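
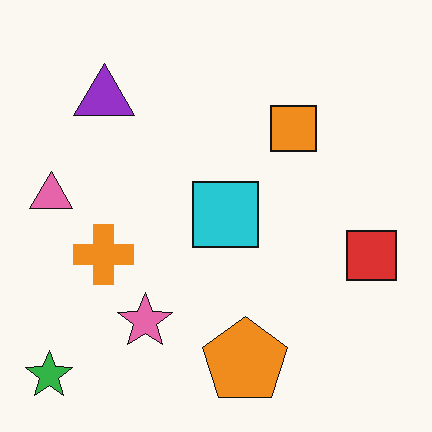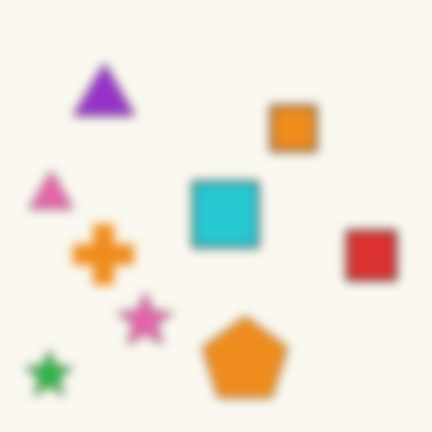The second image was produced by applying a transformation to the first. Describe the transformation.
Heavily blurred.

Shape edges and outlines are uniformly softened across the whole image.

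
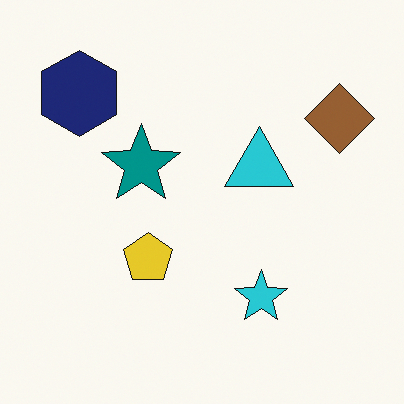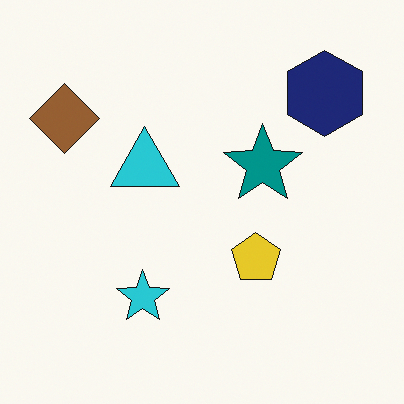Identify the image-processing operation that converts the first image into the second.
It was flipped horizontally (left ↔ right).

The brown diamond is in the top-right of the first image and the top-left of the second — shapes on opposite sides of the vertical midline have swapped in a mirror flip.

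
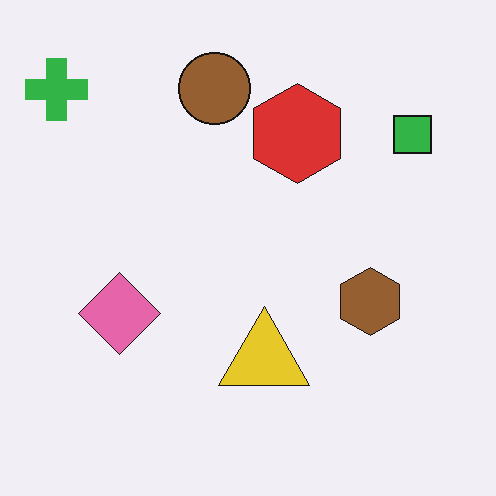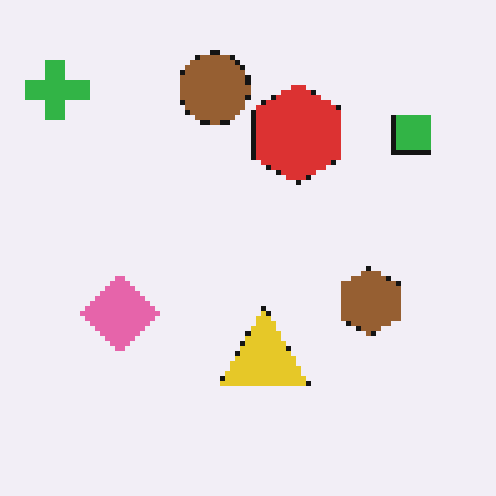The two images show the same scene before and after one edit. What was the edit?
Mildly pixelated.

Shapes are reduced to large square blocks; fine edges and outlines are lost — a downscale-then-upscale (mosaic) effect.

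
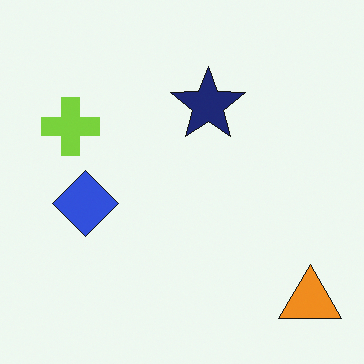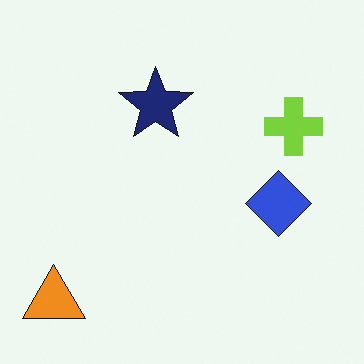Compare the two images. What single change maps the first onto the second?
It was flipped horizontally (left ↔ right).

The orange triangle is in the bottom-right of the first image and the bottom-left of the second — shapes on opposite sides of the vertical midline have swapped in a mirror flip.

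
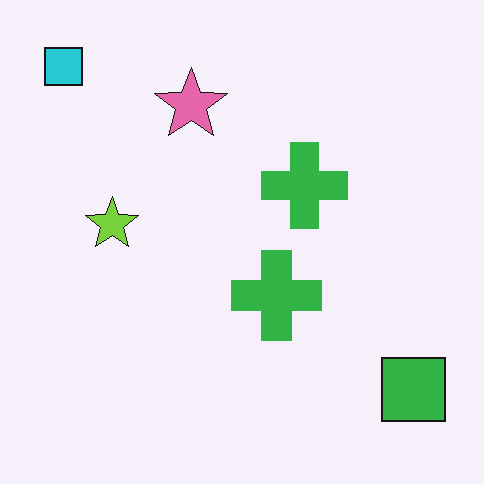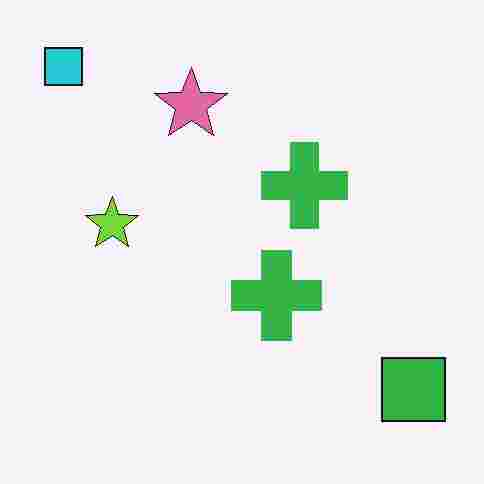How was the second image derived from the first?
This is the original image degraded with heavy JPEG compression.

Blocky 8×8 compression artifacts appear around shape edges and the flat background shows ringing — characteristic JPEG degradation.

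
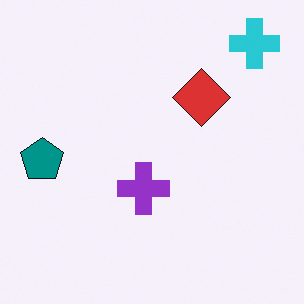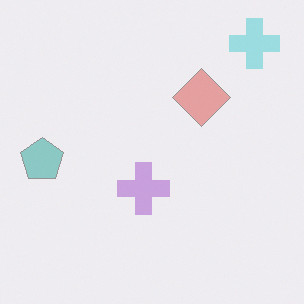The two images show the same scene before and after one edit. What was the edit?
The second image is the first given much lower contrast.

Tones are pushed toward mid-grey across the whole image — a global contrast change.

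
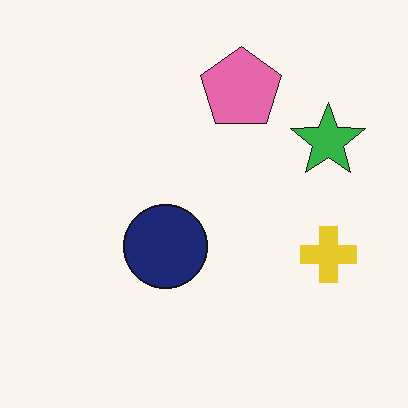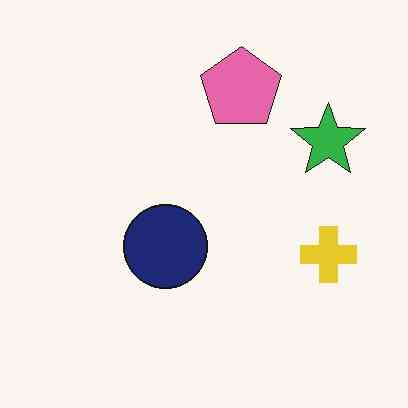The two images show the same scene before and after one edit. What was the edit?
The transformation is: given moderate JPEG compression.

Blocky 8×8 compression artifacts appear around shape edges and the flat background shows ringing — characteristic JPEG degradation.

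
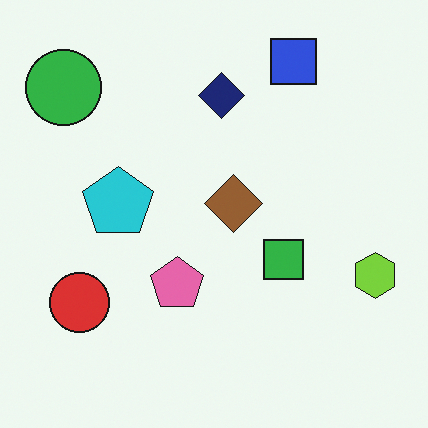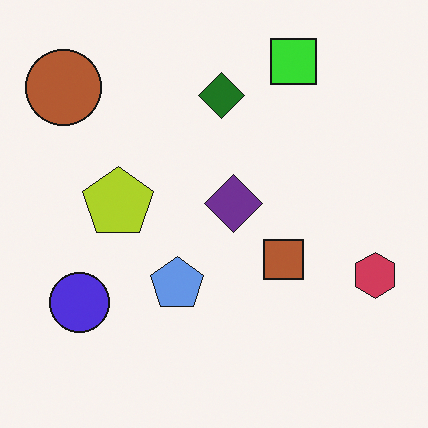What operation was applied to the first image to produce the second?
The transformation is: hue-shifted by a large amount.

Every shape's color has rotated by the same amount around the hue wheel — a uniform hue shift.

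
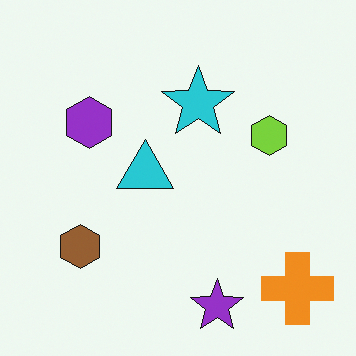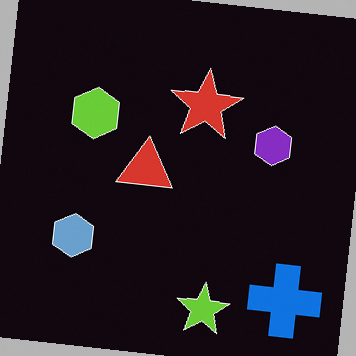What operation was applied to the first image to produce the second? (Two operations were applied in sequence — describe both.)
Color-inverted (negative), then rotated clockwise by a slight angle.

The light background has become dark and every shape's color is its complement — a photographic negative. Every shape is tilted by the same angle and the image corners show triangular fill wedges — a whole-image rotation by a non-right angle.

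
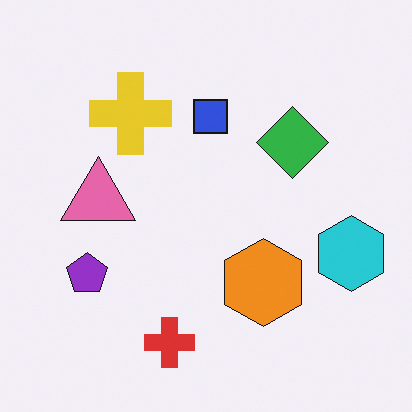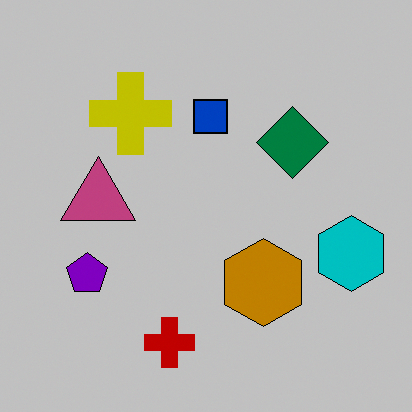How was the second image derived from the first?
The transformation is: heavily posterized to just a handful of flat colors.

Each flat color has snapped to a coarser quantized level — most visibly, the near-white background has dropped to a flat grey.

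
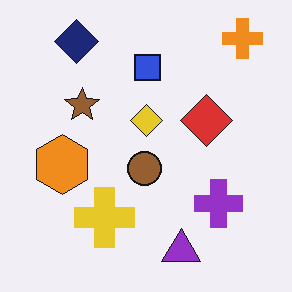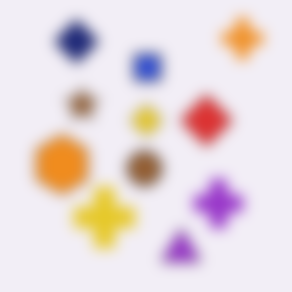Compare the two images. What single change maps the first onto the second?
Strongly gaussian-blurred.

Shape edges and outlines are uniformly softened across the whole image.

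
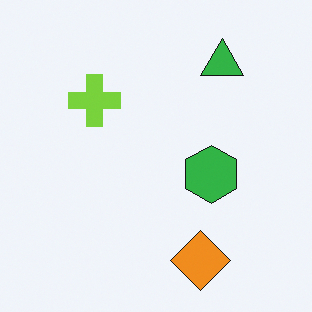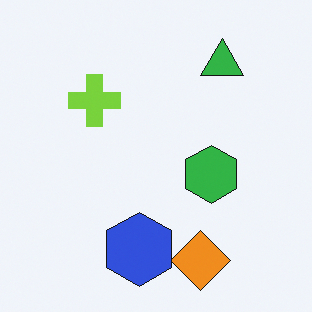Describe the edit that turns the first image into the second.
The image was overlaid with an additional blue hexagon.

A blue hexagon appears in the second image that is absent from the first.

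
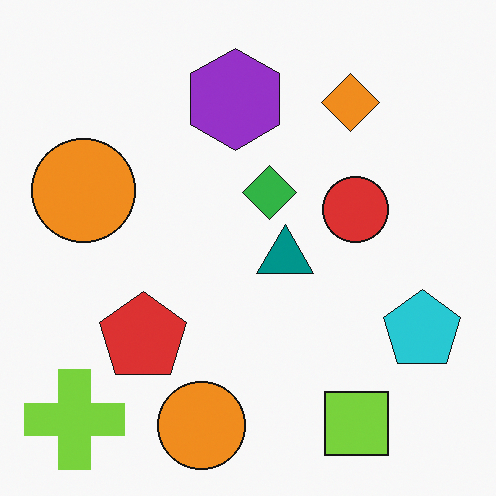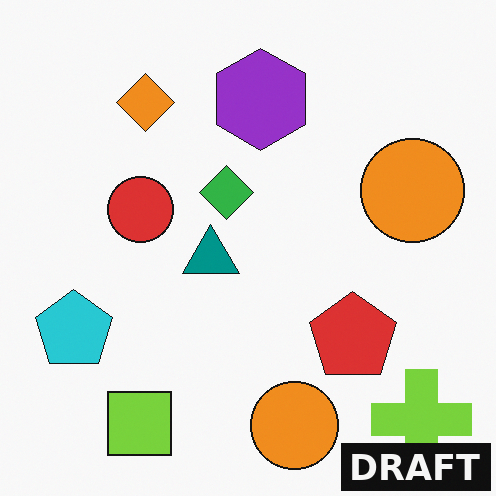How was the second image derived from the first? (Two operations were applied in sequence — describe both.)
This is the original image flipped horizontally (left ↔ right), then watermarked with the text "DRAFT" in the lower-right corner.

The cyan pentagon is in the right of the first image and the left of the second — shapes on opposite sides of the vertical midline have swapped in a mirror flip. A dark label reading "DRAFT" appears in the lower-right corner.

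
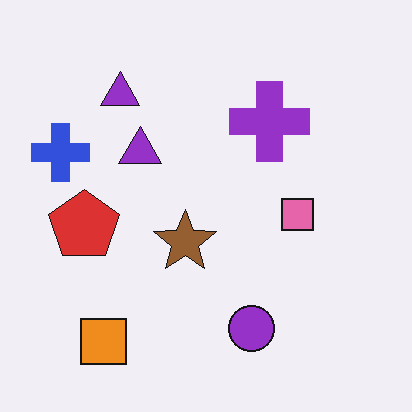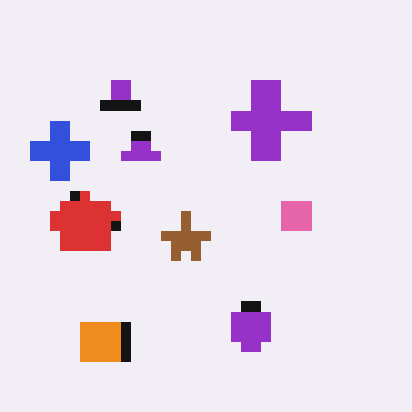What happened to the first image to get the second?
It was coarsely pixelated.

Shapes are reduced to large square blocks; fine edges and outlines are lost — a downscale-then-upscale (mosaic) effect.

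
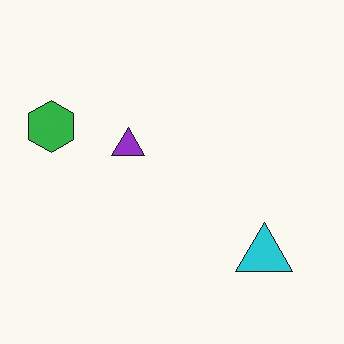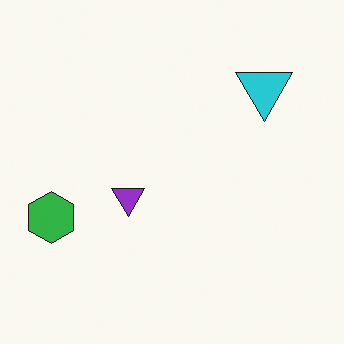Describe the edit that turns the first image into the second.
The transformation is: flipped vertically (top ↔ bottom).

The cyan triangle is in the bottom-right of the first image and the top-right of the second — shapes on opposite sides of the horizontal midline have swapped in a mirror flip.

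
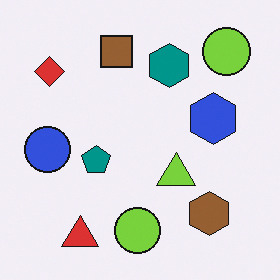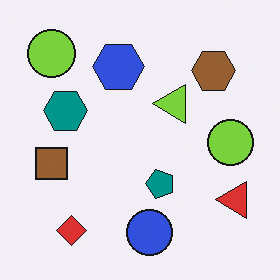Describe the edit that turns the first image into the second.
The image was rotated 90° counter-clockwise.

The red diamond sits in the top-left of the first image and the bottom-left of the second — consistent with a whole-image 90° counter-clockwise rotation.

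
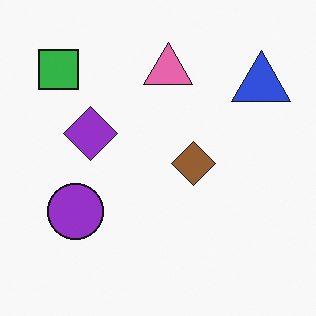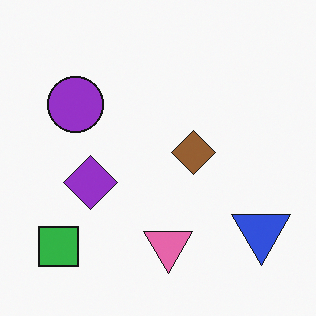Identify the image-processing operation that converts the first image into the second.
The image was flipped vertically (top ↔ bottom).

The green square is in the top-left of the first image and the bottom-left of the second — shapes on opposite sides of the horizontal midline have swapped in a mirror flip.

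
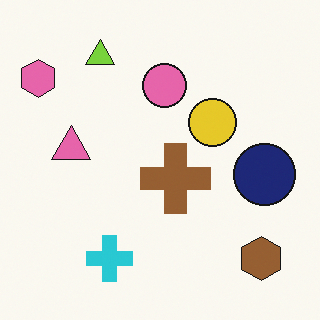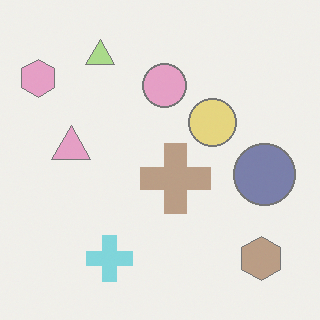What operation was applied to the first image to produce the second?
Given much lower contrast.

Tones are pushed toward mid-grey across the whole image — a global contrast change.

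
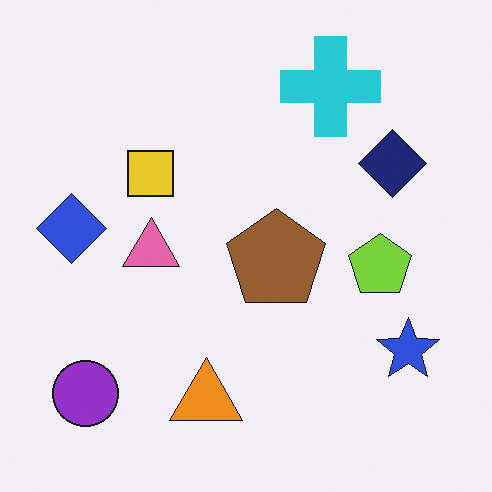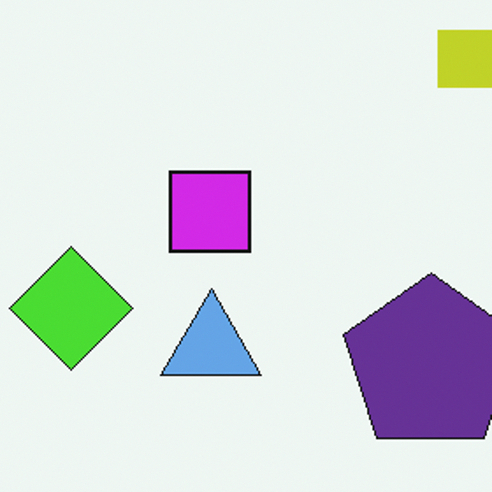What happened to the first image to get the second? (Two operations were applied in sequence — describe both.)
This is the original image cropped tightly and scaled back up, then hue-shifted through roughly half the color wheel.

The visible shapes are larger and the field of view is narrower; shapes near the original edges may be partly or wholly outside the frame — a crop-and-rescale. Every shape's color has rotated by the same amount around the hue wheel — a uniform hue shift.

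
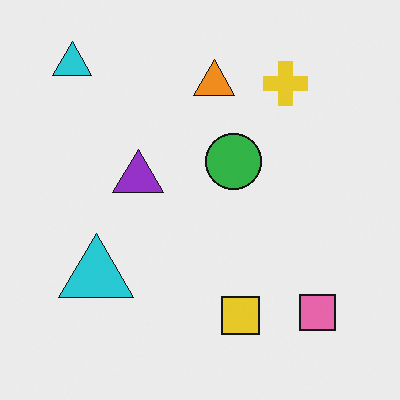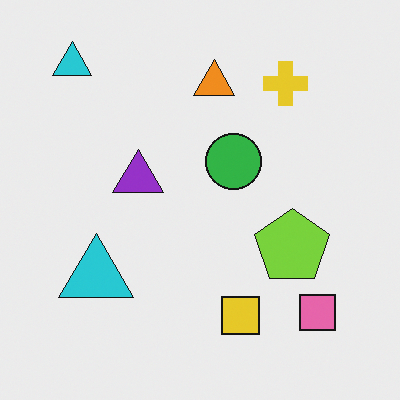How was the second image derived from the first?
The image was overlaid with an additional lime pentagon.

A lime pentagon appears in the second image that is absent from the first.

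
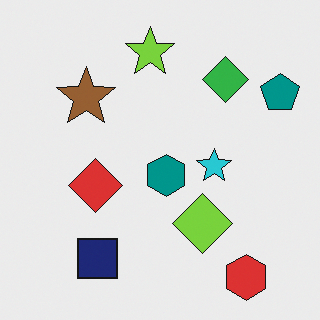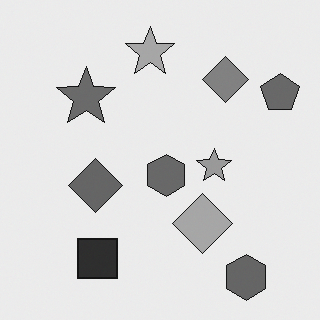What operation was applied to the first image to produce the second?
The second image is the first converted to grayscale.

All color is removed — every shape is now a shade of grey.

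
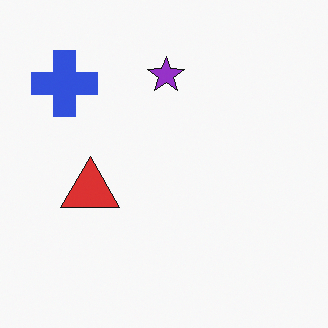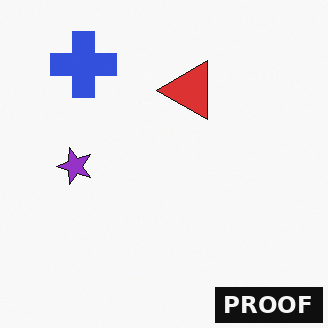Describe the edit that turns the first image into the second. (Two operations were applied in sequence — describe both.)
It was transposed (reflected across the top-left ↔ bottom-right diagonal), then watermarked with the text "PROOF" in the lower-right corner.

Shapes have swapped their row and column positions — what was in the top-right is now in the bottom-left — a diagonal reflection. A dark label reading "PROOF" appears in the lower-right corner.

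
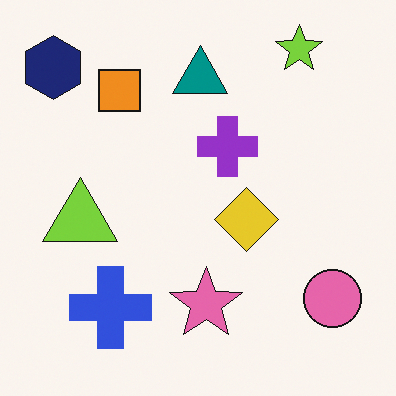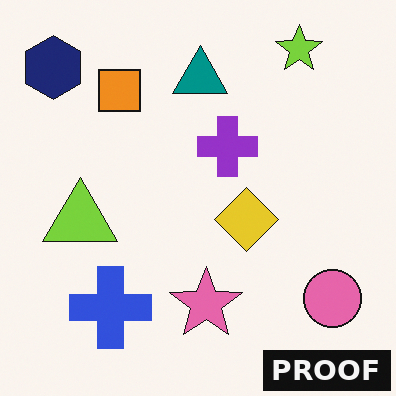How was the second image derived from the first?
This is the original image watermarked with the text "PROOF" in the lower-right corner.

A dark label reading "PROOF" appears in the lower-right corner.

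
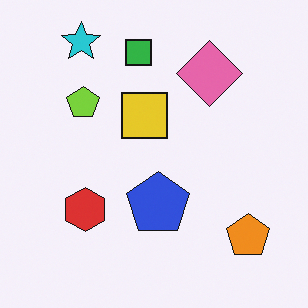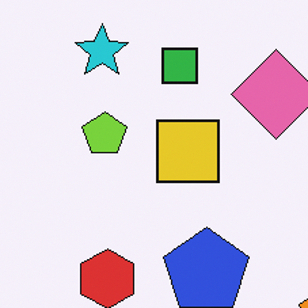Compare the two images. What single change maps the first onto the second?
Cropped to a modestly smaller region and rescaled.

The visible shapes are larger and the field of view is narrower; shapes near the original edges may be partly or wholly outside the frame — a crop-and-rescale.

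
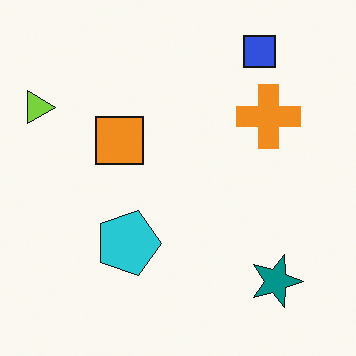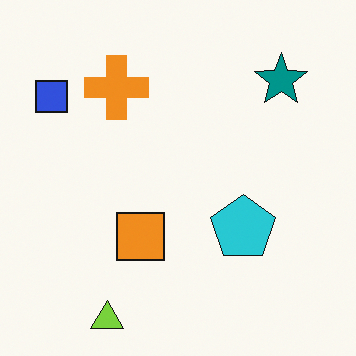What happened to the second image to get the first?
The first image is the second rotated 90° clockwise.

The lime triangle sits in the bottom-left of the second image and the top-left of the first — consistent with a whole-image 90° clockwise rotation.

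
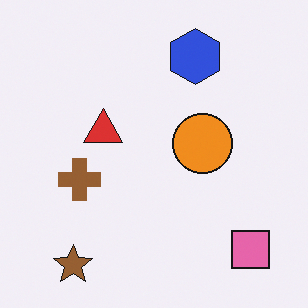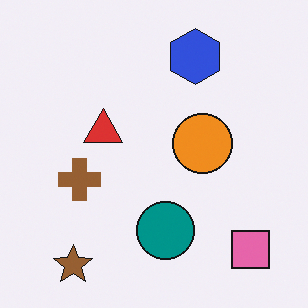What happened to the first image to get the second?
This is the original image overlaid with an additional teal circle.

A teal circle appears in the second image that is absent from the first.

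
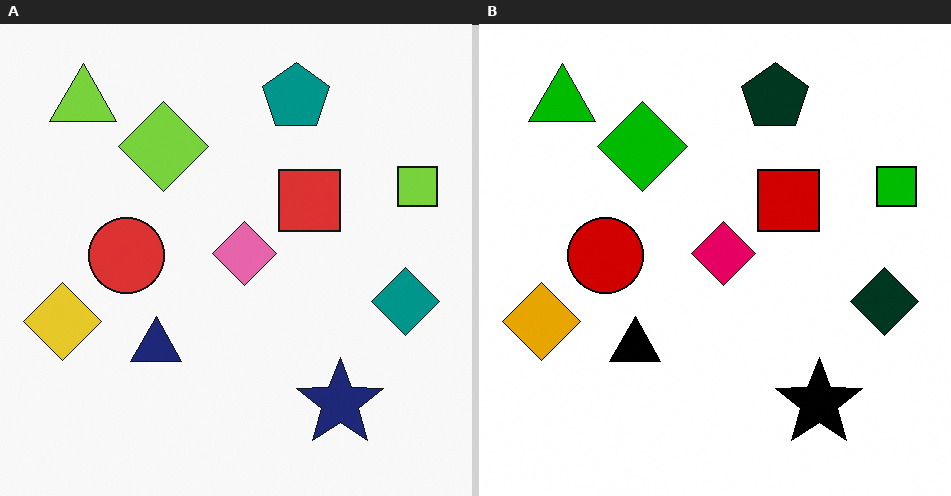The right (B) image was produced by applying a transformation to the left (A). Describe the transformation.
This is the original image boosted in contrast.

Tones are pushed away from mid-grey across the whole image — a global contrast change.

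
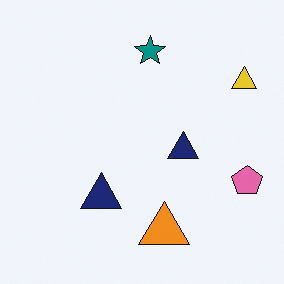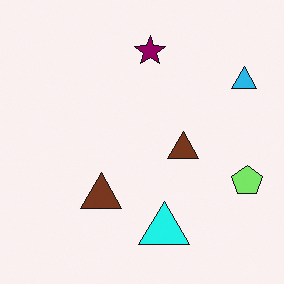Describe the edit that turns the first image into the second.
The image was hue-shifted by a moderate amount.

Every shape's color has rotated by the same amount around the hue wheel — a uniform hue shift.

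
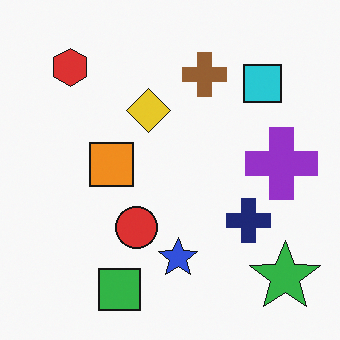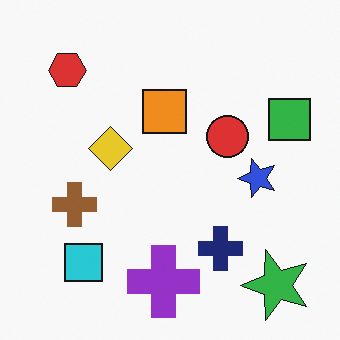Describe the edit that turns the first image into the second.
The second image is the first transposed (reflected across the top-left ↔ bottom-right diagonal).

Shapes have swapped their row and column positions — what was in the top-right is now in the bottom-left — a diagonal reflection.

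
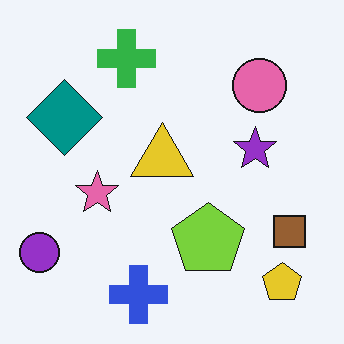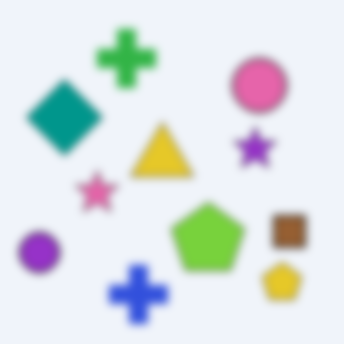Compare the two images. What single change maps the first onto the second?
The second image is the first moderately blurred.

Shape edges and outlines are uniformly softened across the whole image.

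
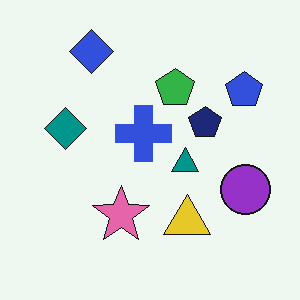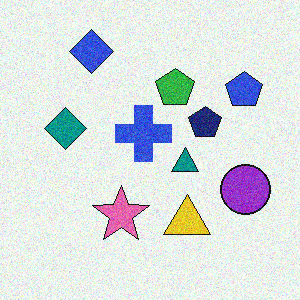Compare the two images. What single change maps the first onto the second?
The second image is the first degraded with moderate additive noise.

Random speckle covers the whole image, including the flat background.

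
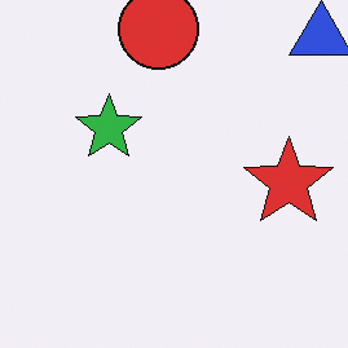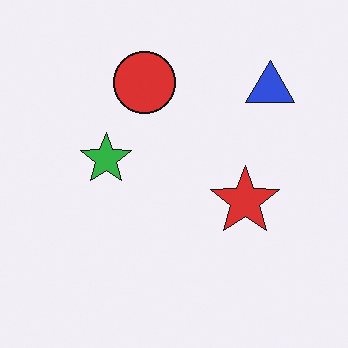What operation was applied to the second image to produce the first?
It was cropped to a modestly smaller region and rescaled.

The visible shapes are larger and the field of view is narrower; shapes near the original edges may be partly or wholly outside the frame — a crop-and-rescale.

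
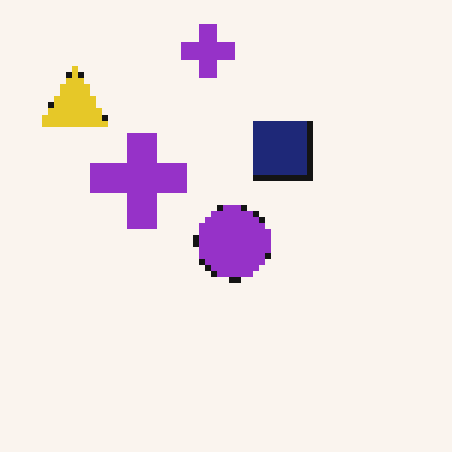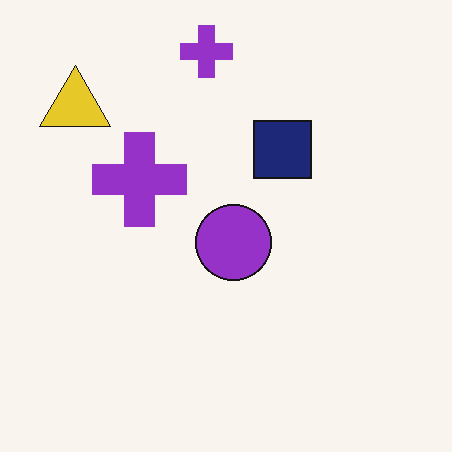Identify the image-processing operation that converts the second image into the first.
This is the original image moderately pixelated.

Shapes are reduced to large square blocks; fine edges and outlines are lost — a downscale-then-upscale (mosaic) effect.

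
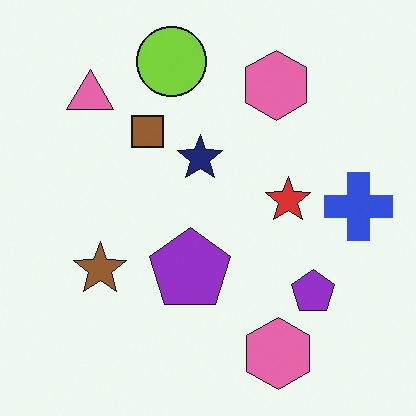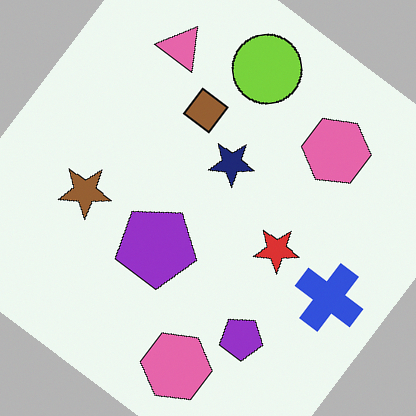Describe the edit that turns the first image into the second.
Rotated clockwise by a large amount — several tens of degrees.

Every shape is tilted by the same angle and the image corners show triangular fill wedges — a whole-image rotation by a non-right angle.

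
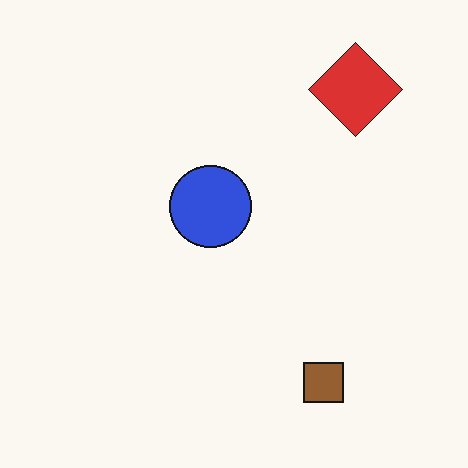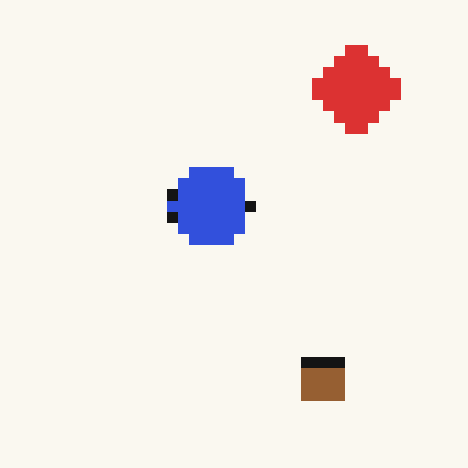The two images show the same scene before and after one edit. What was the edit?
It was coarsely pixelated.

Shapes are reduced to large square blocks; fine edges and outlines are lost — a downscale-then-upscale (mosaic) effect.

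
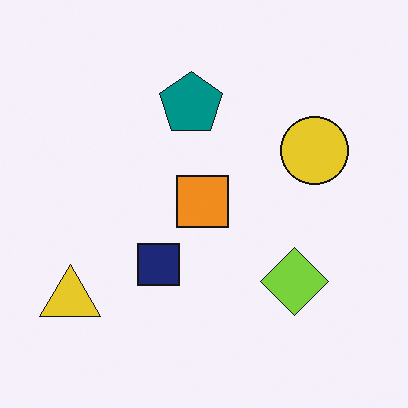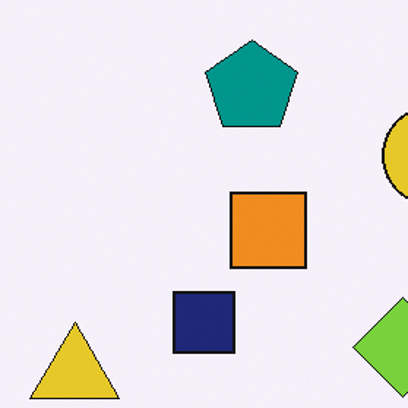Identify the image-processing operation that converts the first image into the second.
Cropped slightly and scaled back up.

The visible shapes are larger and the field of view is narrower; shapes near the original edges may be partly or wholly outside the frame — a crop-and-rescale.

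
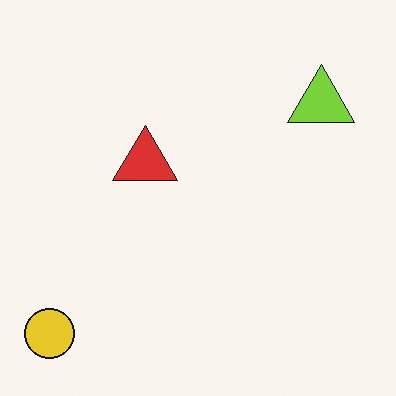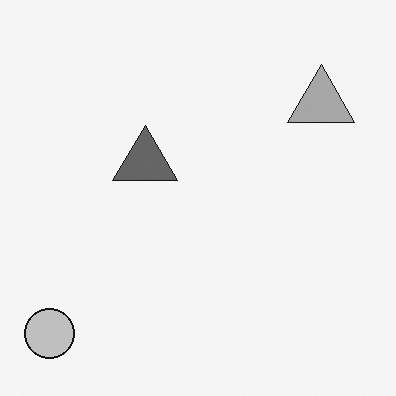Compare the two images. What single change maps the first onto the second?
The image was converted to grayscale.

All color is removed — every shape is now a shade of grey.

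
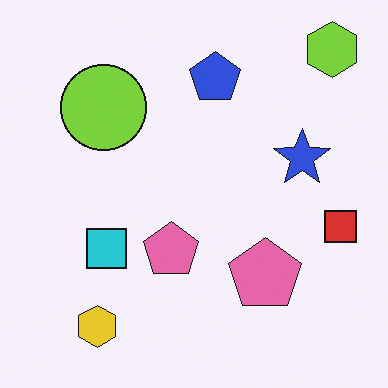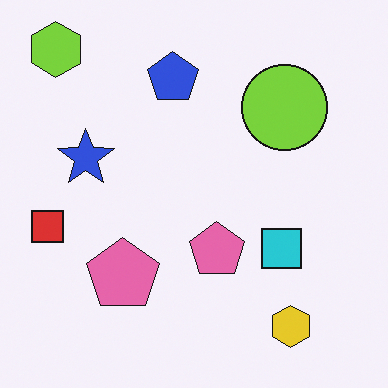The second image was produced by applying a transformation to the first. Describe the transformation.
Flipped horizontally (left ↔ right).

The red square is in the right of the first image and the left of the second — shapes on opposite sides of the vertical midline have swapped in a mirror flip.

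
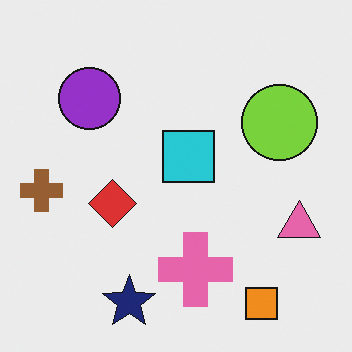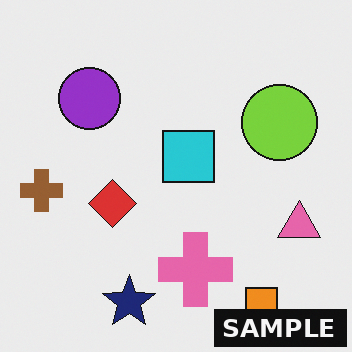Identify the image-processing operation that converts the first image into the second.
The image was watermarked with the text "SAMPLE" in the lower-right corner.

A dark label reading "SAMPLE" appears in the lower-right corner.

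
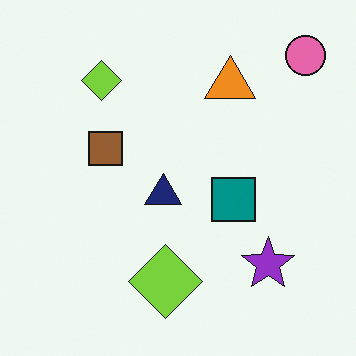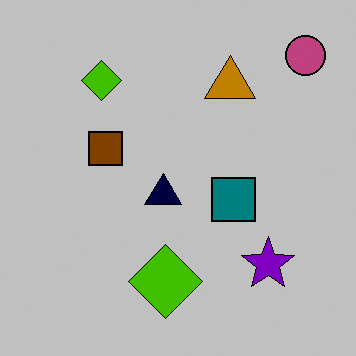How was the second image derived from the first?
It was aggressively posterized.

Each flat color has snapped to a coarser quantized level — most visibly, the near-white background has dropped to a flat grey.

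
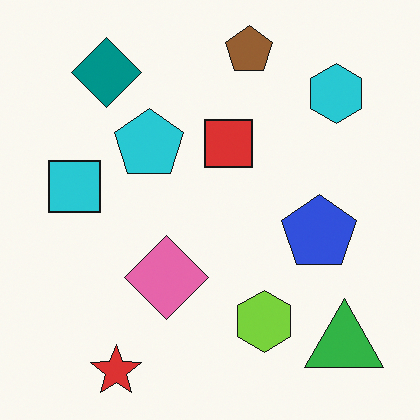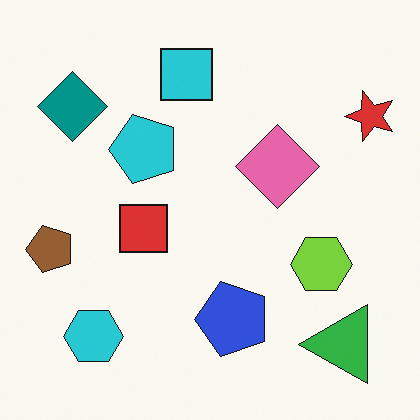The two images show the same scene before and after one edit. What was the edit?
The second image is the first transposed (reflected across the top-left ↔ bottom-right diagonal).

Shapes have swapped their row and column positions — what was in the top-right is now in the bottom-left — a diagonal reflection.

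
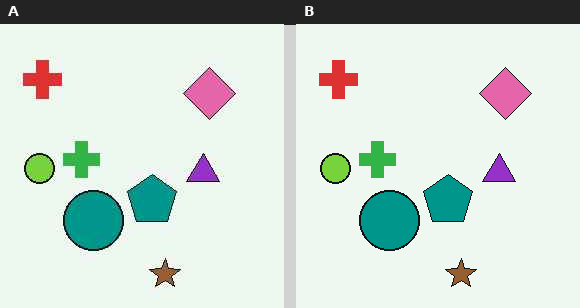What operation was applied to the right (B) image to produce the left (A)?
This is the original image given moderate JPEG compression.

Blocky 8×8 compression artifacts appear around shape edges and the flat background shows ringing — characteristic JPEG degradation.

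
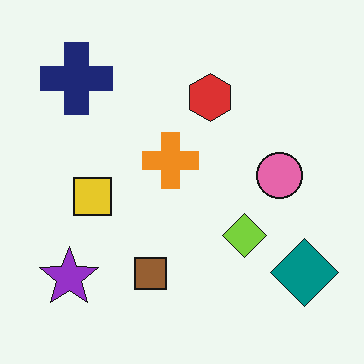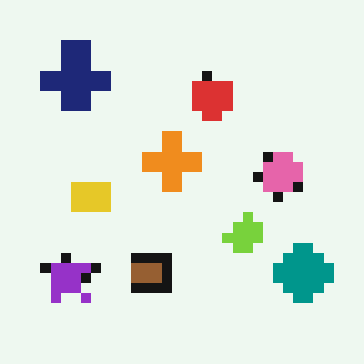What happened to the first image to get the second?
Heavily pixelated into large blocks.

Shapes are reduced to large square blocks; fine edges and outlines are lost — a downscale-then-upscale (mosaic) effect.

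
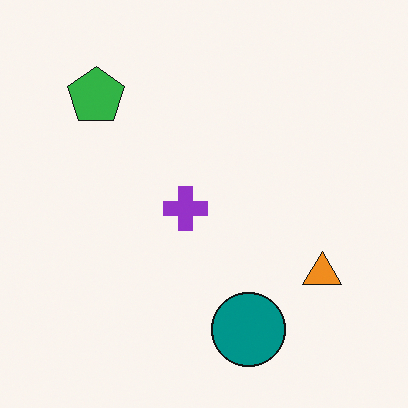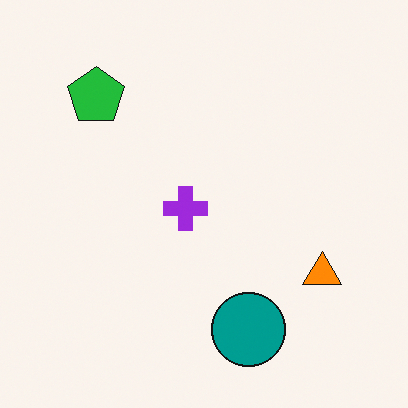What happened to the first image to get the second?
The transformation is: slightly oversaturated.

All colors are more vivid — a global saturation change.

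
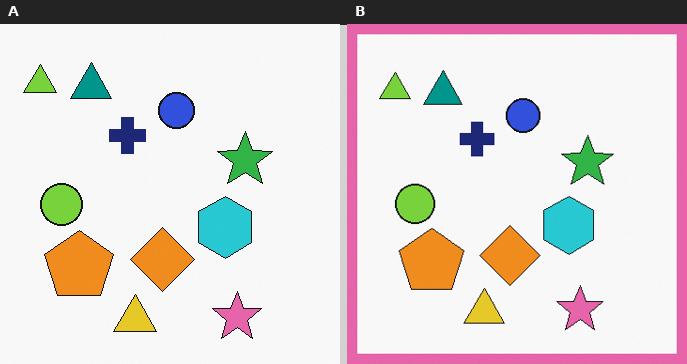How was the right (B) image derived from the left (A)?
This is the original image framed with a pink border.

A solid pink frame runs around the edge of the right (B) image, with the content slightly shrunk inside it.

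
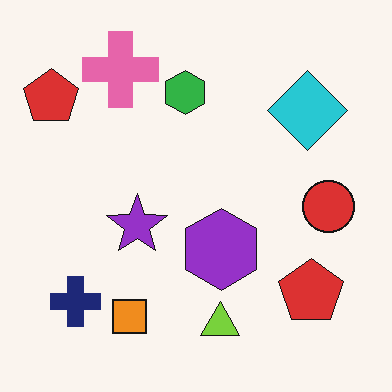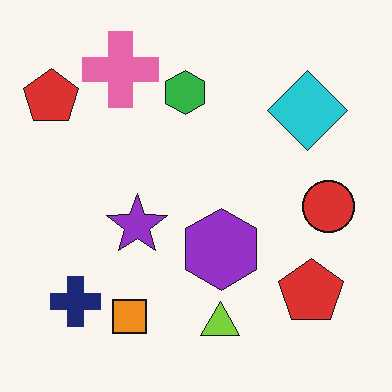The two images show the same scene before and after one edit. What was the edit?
The transformation is: JPEG-compressed with visible artifacts.

Blocky 8×8 compression artifacts appear around shape edges and the flat background shows ringing — characteristic JPEG degradation.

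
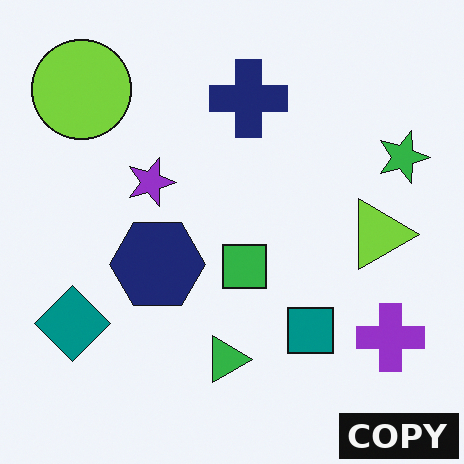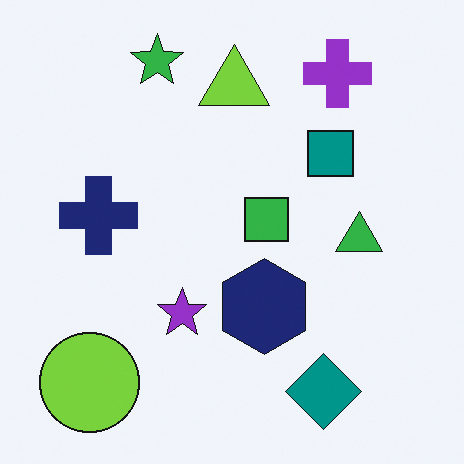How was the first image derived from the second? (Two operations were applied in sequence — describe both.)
The transformation is: rotated 90° clockwise, then watermarked with the text "COPY" in the lower-right corner.

The lime circle sits in the bottom-left of the second image and the top-left of the first — consistent with a whole-image 90° clockwise rotation. A dark label reading "COPY" appears in the lower-right corner.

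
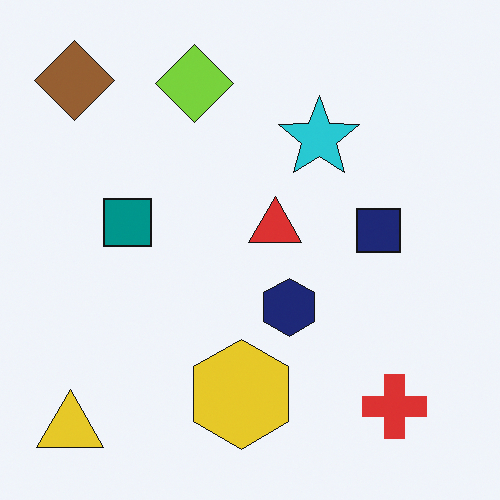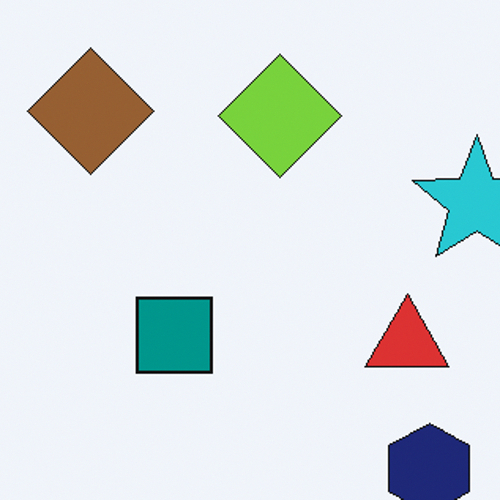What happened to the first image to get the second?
The second image is the first cropped to a modestly smaller region and rescaled.

The visible shapes are larger and the field of view is narrower; shapes near the original edges may be partly or wholly outside the frame — a crop-and-rescale.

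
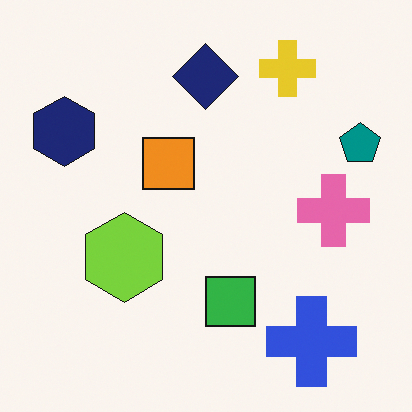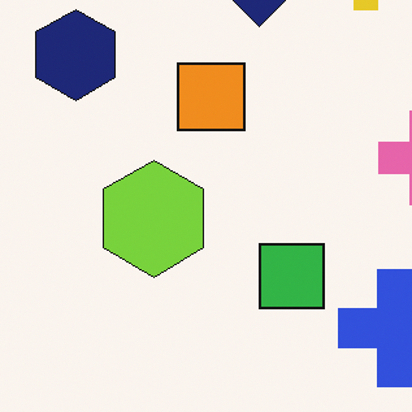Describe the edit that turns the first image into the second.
This is the original image cropped to a modestly smaller region and rescaled.

The visible shapes are larger and the field of view is narrower; shapes near the original edges may be partly or wholly outside the frame — a crop-and-rescale.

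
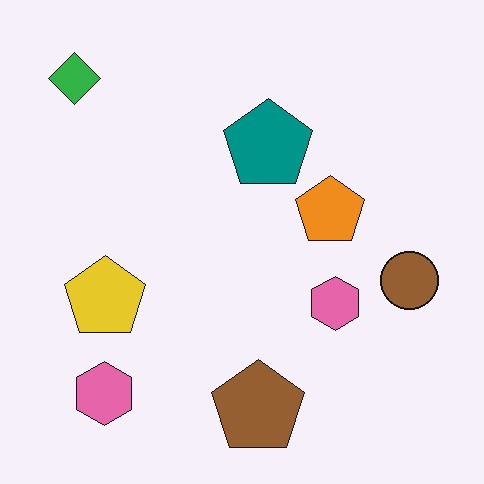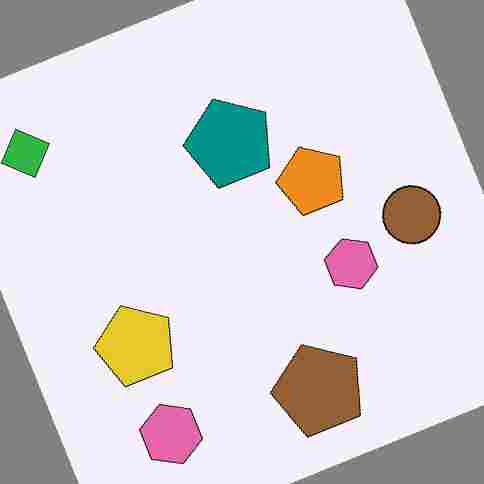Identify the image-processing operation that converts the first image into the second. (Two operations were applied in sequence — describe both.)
The transformation is: rotated counter-clockwise by a clearly visible amount, then heavily JPEG-compressed with obvious blocking artifacts.

Every shape is tilted by the same angle and the image corners show triangular fill wedges — a whole-image rotation by a non-right angle. Blocky 8×8 compression artifacts appear around shape edges and the flat background shows ringing — characteristic JPEG degradation.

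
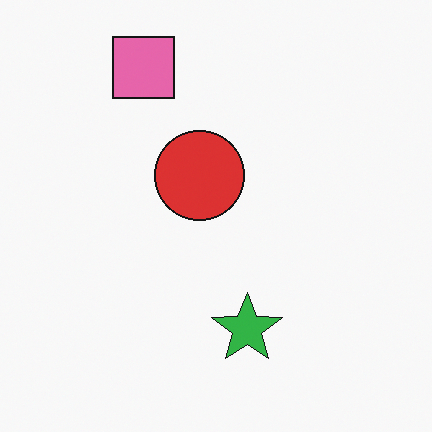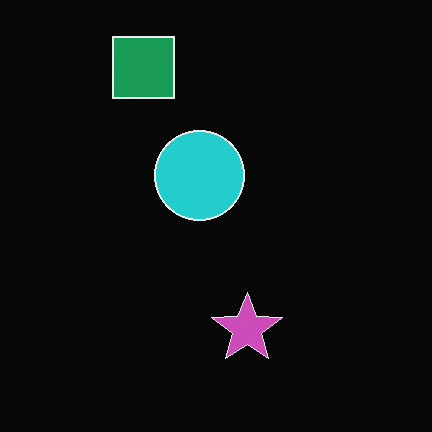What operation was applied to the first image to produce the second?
This is the original image color-inverted (negative).

The light background has become dark and every shape's color is its complement — a photographic negative.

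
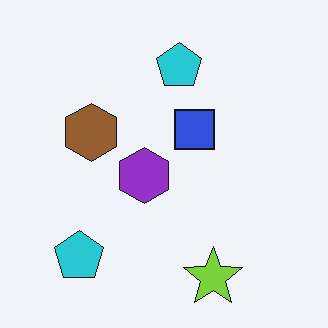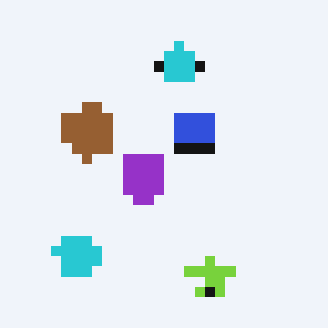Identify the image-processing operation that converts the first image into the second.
It was coarsely pixelated.

Shapes are reduced to large square blocks; fine edges and outlines are lost — a downscale-then-upscale (mosaic) effect.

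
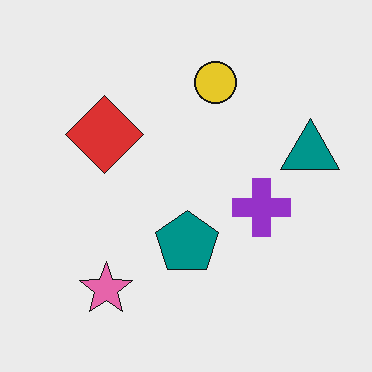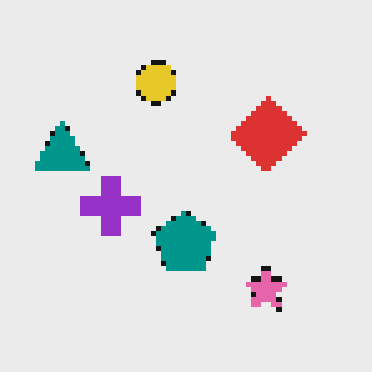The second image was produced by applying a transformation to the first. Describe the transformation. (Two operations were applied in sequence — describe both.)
The transformation is: flipped horizontally (left ↔ right), then lightly pixelated (a mild mosaic effect).

The teal triangle is in the right of the first image and the left of the second — shapes on opposite sides of the vertical midline have swapped in a mirror flip. Shapes are reduced to large square blocks; fine edges and outlines are lost — a downscale-then-upscale (mosaic) effect.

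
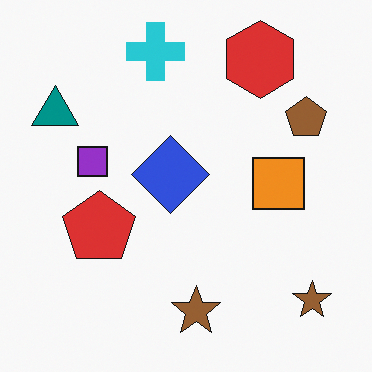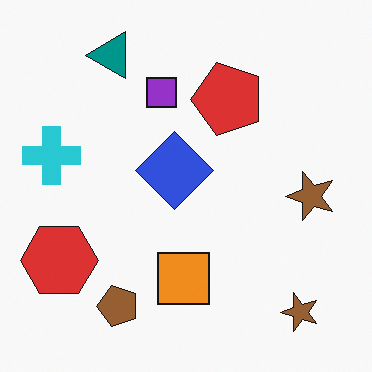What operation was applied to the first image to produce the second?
This is the original image transposed (reflected across the top-left ↔ bottom-right diagonal).

Shapes have swapped their row and column positions — what was in the top-right is now in the bottom-left — a diagonal reflection.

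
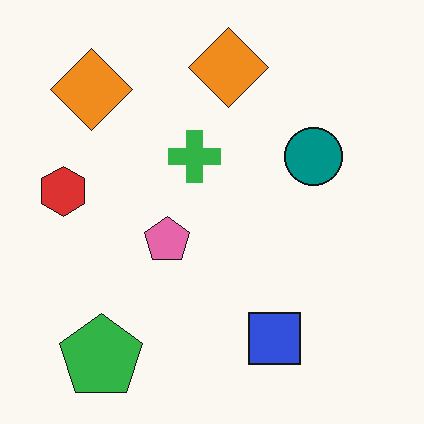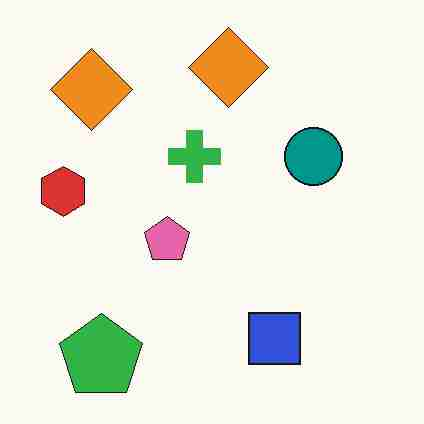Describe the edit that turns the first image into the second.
This is the original image degraded with heavy JPEG compression.

Blocky 8×8 compression artifacts appear around shape edges and the flat background shows ringing — characteristic JPEG degradation.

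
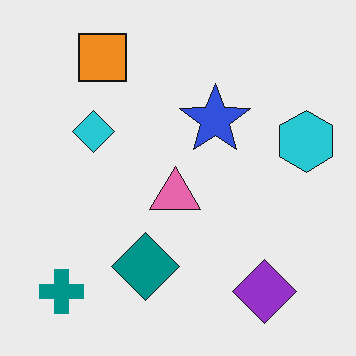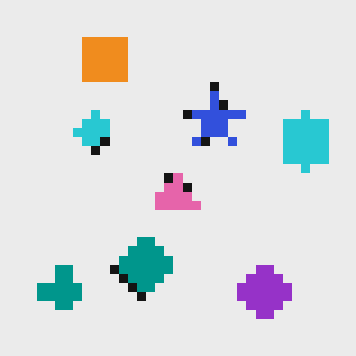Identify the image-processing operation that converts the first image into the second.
It was heavily pixelated into large blocks.

Shapes are reduced to large square blocks; fine edges and outlines are lost — a downscale-then-upscale (mosaic) effect.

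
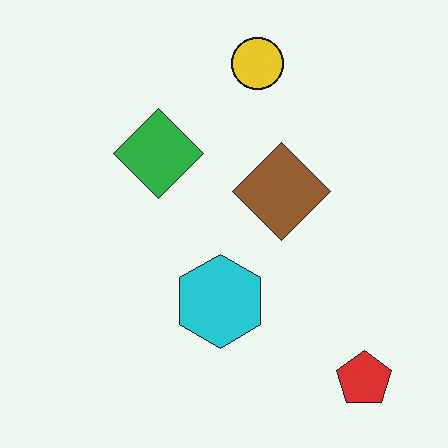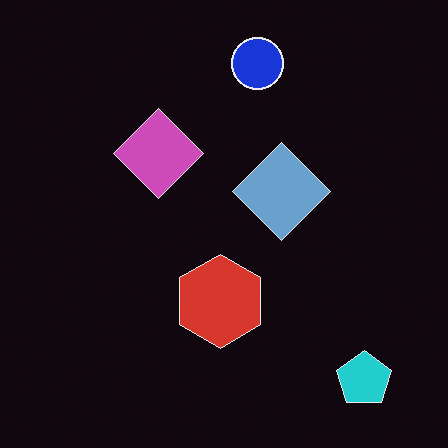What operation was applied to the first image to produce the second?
The second image is the first color-inverted (negative).

The light background has become dark and every shape's color is its complement — a photographic negative.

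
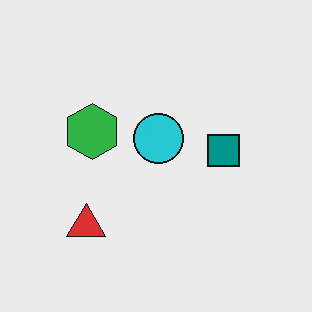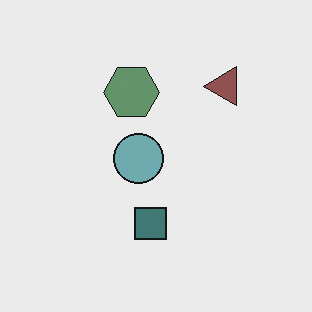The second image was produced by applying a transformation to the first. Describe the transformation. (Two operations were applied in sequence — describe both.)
The image was transposed (reflected across the top-left ↔ bottom-right diagonal), then heavily desaturated.

Shapes have swapped their row and column positions — what was in the top-right is now in the bottom-left — a diagonal reflection. All colors are more muted and greyish — a global saturation change.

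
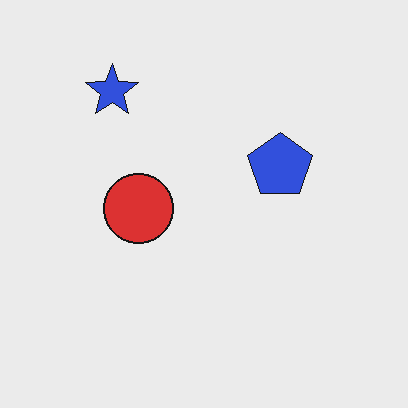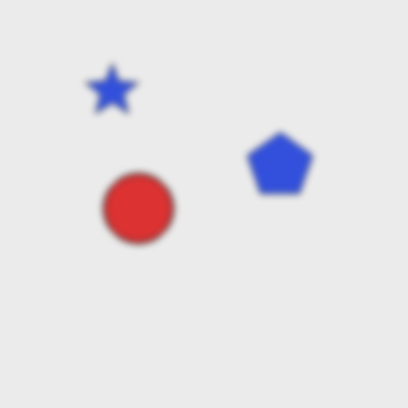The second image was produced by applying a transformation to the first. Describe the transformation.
The image was noticeably gaussian-blurred.

Shape edges and outlines are uniformly softened across the whole image.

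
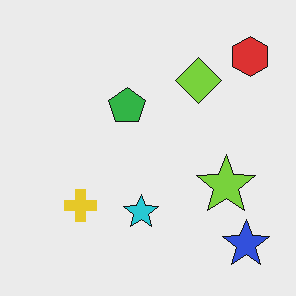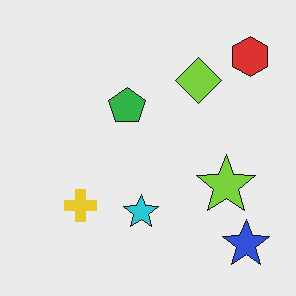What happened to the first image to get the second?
The image was given moderate JPEG compression.

Blocky 8×8 compression artifacts appear around shape edges and the flat background shows ringing — characteristic JPEG degradation.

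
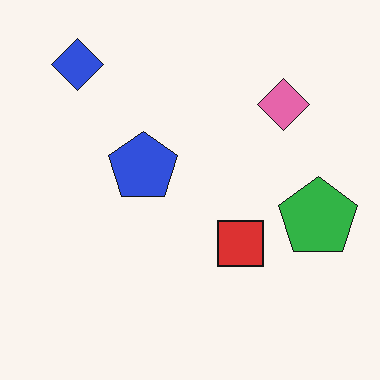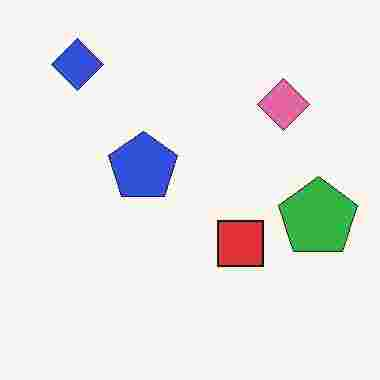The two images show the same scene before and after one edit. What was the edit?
The transformation is: degraded with heavy JPEG compression.

Blocky 8×8 compression artifacts appear around shape edges and the flat background shows ringing — characteristic JPEG degradation.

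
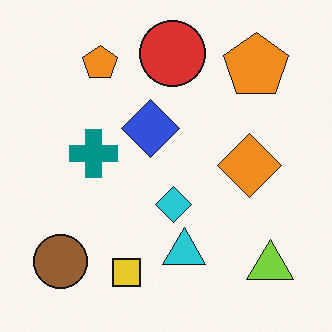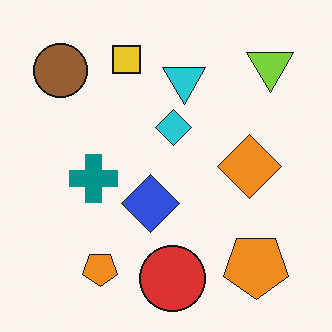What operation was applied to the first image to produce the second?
Flipped vertically (top ↔ bottom).

The red circle is in the top of the first image and the bottom of the second — shapes on opposite sides of the horizontal midline have swapped in a mirror flip.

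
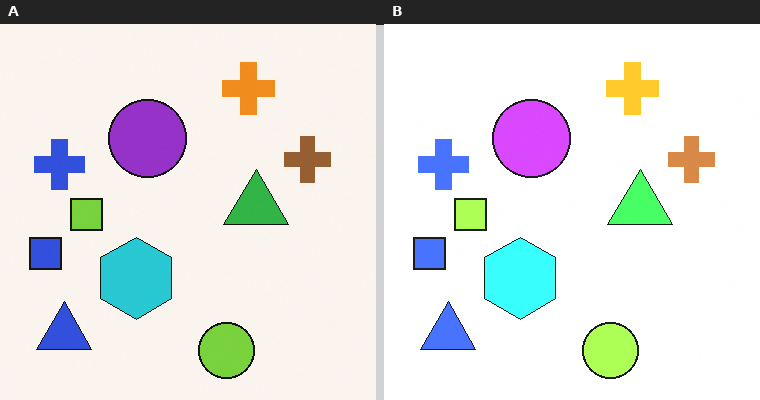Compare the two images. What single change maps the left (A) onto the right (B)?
It was brightened a lot.

Every pixel — background and shapes alike — is uniformly brightened.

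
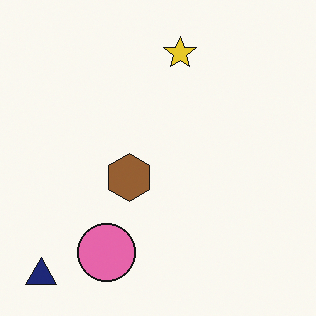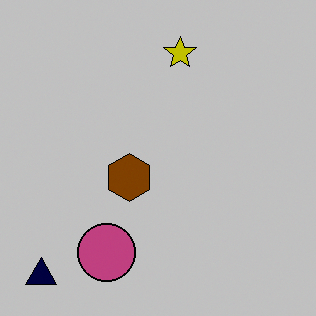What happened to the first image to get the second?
This is the original image aggressively posterized.

Each flat color has snapped to a coarser quantized level — most visibly, the near-white background has dropped to a flat grey.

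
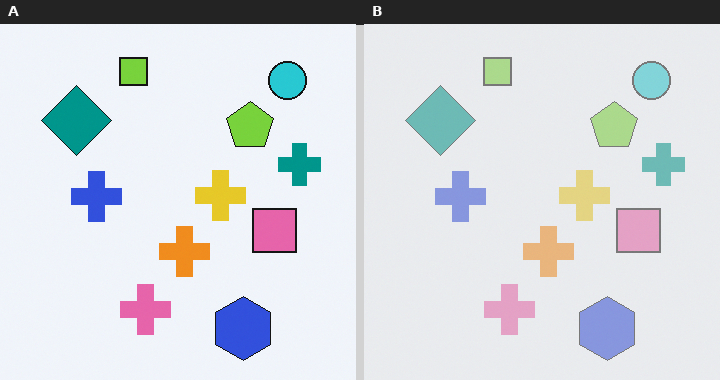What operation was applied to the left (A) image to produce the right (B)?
The image was given much lower contrast.

Tones are pushed toward mid-grey across the whole image — a global contrast change.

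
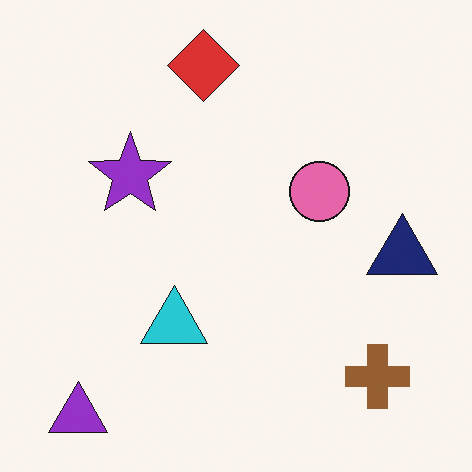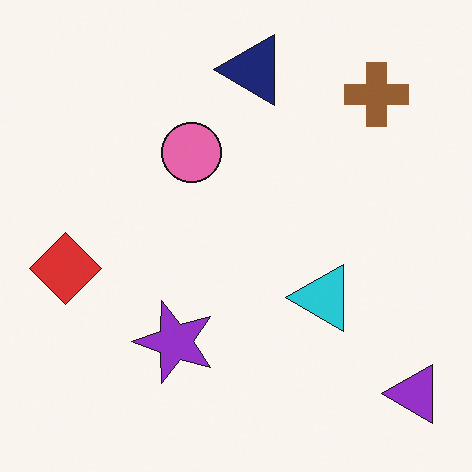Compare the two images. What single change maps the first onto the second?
This is the original image rotated 90° counter-clockwise.

The purple triangle sits in the bottom-left of the first image and the bottom-right of the second — consistent with a whole-image 90° counter-clockwise rotation.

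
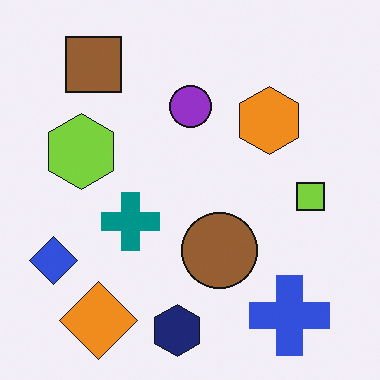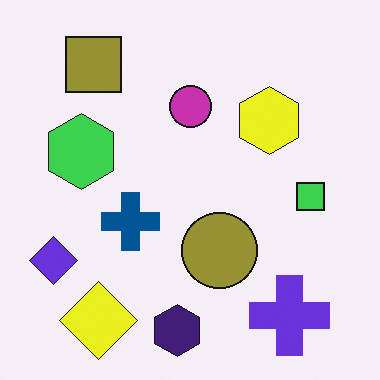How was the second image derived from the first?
It was hue-shifted slightly.

Every shape's color has rotated by the same amount around the hue wheel — a uniform hue shift.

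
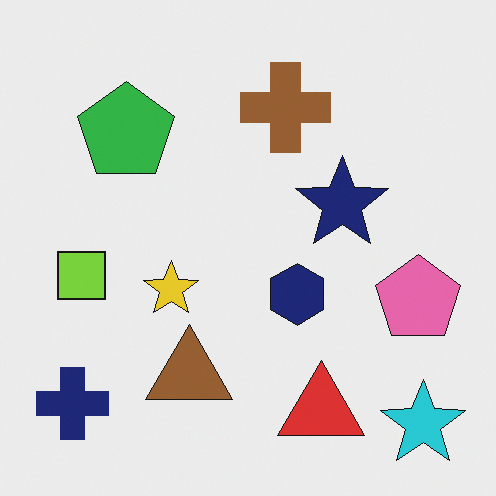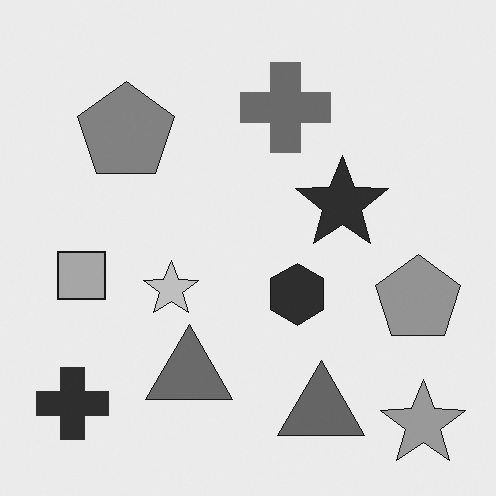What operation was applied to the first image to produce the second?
Converted to grayscale.

All color is removed — every shape is now a shade of grey.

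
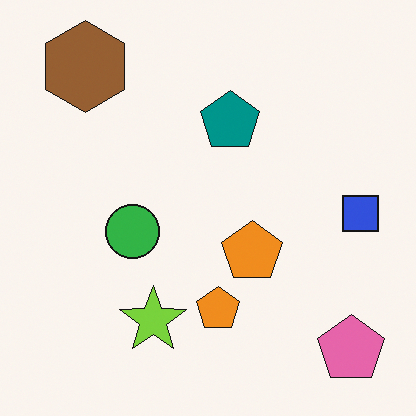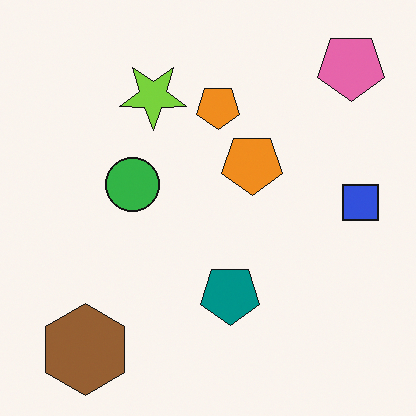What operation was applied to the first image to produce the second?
The transformation is: flipped vertically (top ↔ bottom).

The brown hexagon is in the top-left of the first image and the bottom-left of the second — shapes on opposite sides of the horizontal midline have swapped in a mirror flip.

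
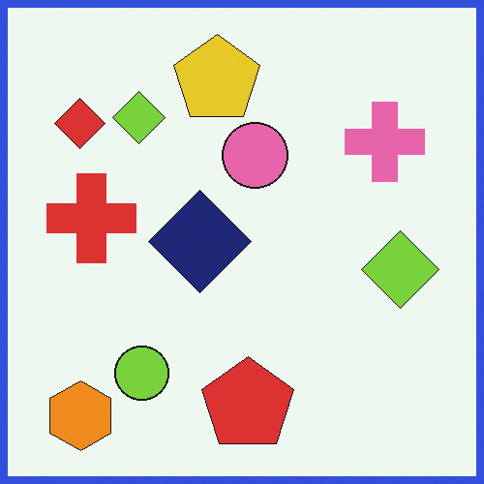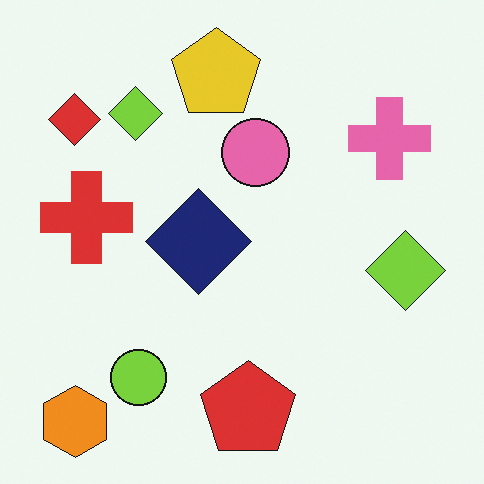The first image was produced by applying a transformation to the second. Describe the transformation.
The image was framed with a blue border.

A solid blue frame runs around the edge of the first image, with the content slightly shrunk inside it.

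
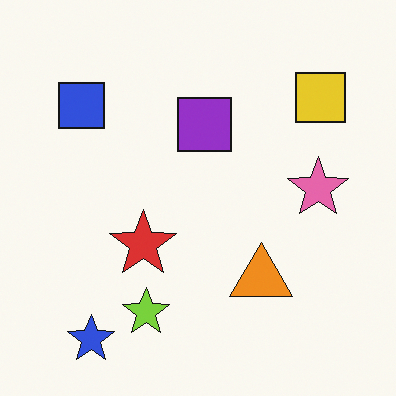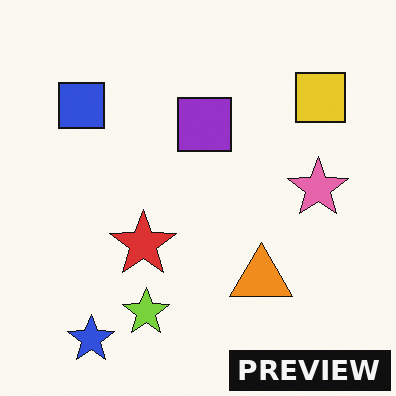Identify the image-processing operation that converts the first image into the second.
This is the original image watermarked with the text "PREVIEW" in the lower-right corner.

A dark label reading "PREVIEW" appears in the lower-right corner.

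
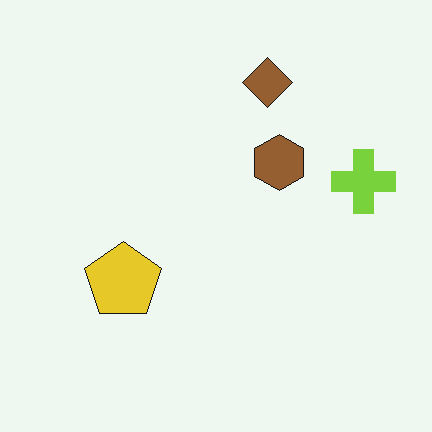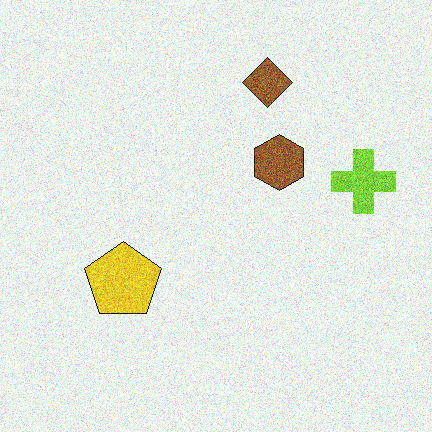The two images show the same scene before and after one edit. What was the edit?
The second image is the first degraded with visible gaussian noise.

Random speckle covers the whole image, including the flat background.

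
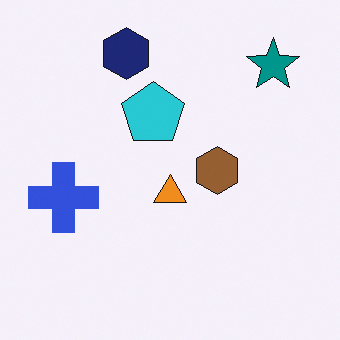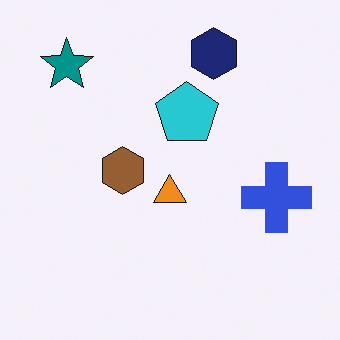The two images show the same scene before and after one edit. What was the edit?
The transformation is: flipped horizontally (left ↔ right).

The blue cross is in the left of the first image and the right of the second — shapes on opposite sides of the vertical midline have swapped in a mirror flip.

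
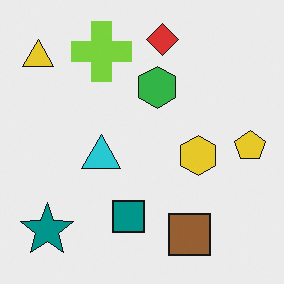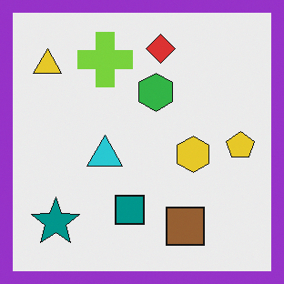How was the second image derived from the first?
The transformation is: framed with a purple border.

A solid purple frame runs around the edge of the second image, with the content slightly shrunk inside it.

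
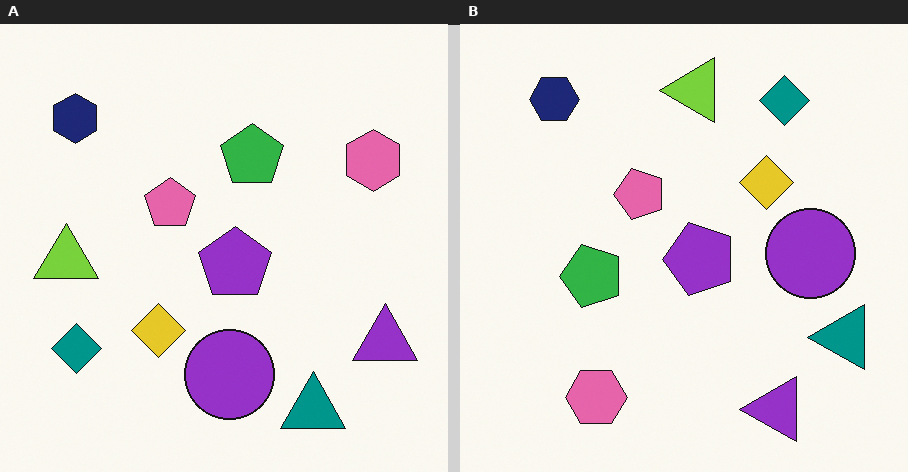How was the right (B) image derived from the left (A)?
The image was transposed (reflected across the top-left ↔ bottom-right diagonal).

Shapes have swapped their row and column positions — what was in the top-right is now in the bottom-left — a diagonal reflection.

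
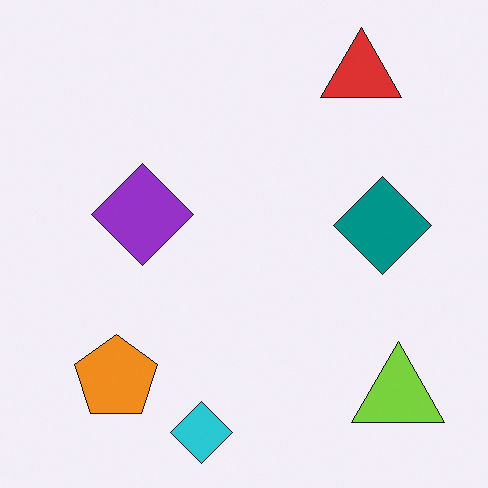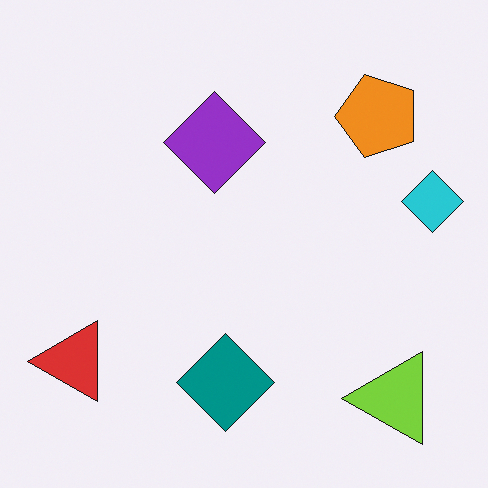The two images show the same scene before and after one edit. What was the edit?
This is the original image transposed (reflected across the top-left ↔ bottom-right diagonal).

Shapes have swapped their row and column positions — what was in the top-right is now in the bottom-left — a diagonal reflection.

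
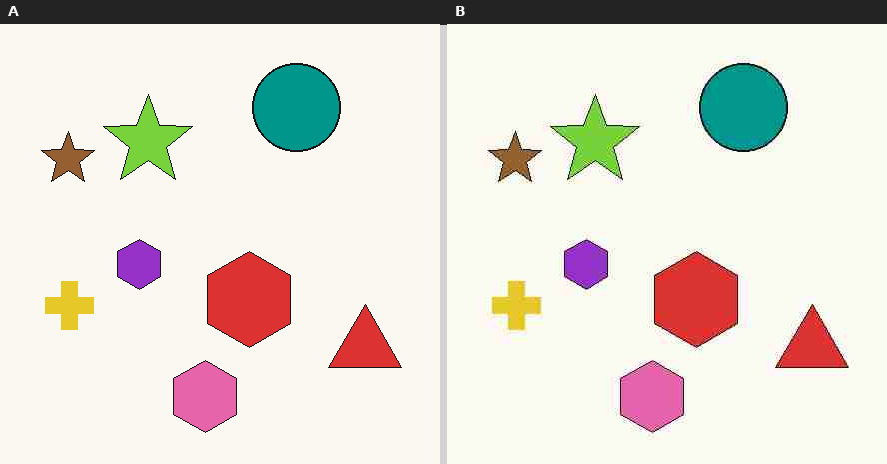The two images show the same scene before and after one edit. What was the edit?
Heavily JPEG-compressed with obvious blocking artifacts.

Blocky 8×8 compression artifacts appear around shape edges and the flat background shows ringing — characteristic JPEG degradation.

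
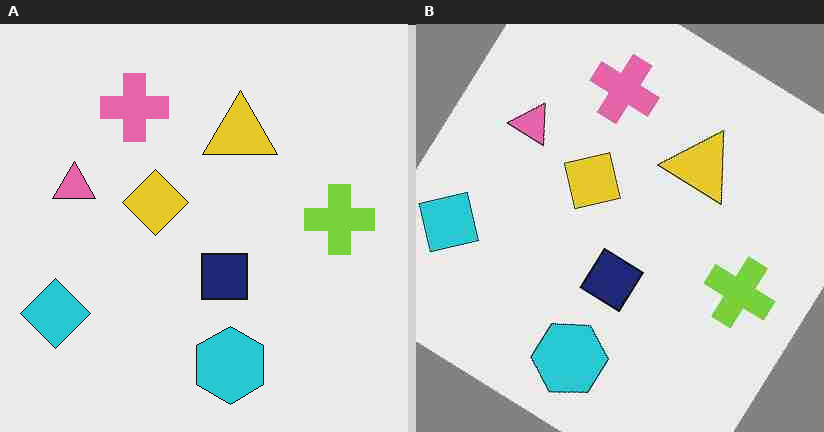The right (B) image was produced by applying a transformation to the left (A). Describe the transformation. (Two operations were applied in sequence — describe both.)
It was rotated clockwise by a large amount — several tens of degrees, then heavily JPEG-compressed with obvious blocking artifacts.

Every shape is tilted by the same angle and the image corners show triangular fill wedges — a whole-image rotation by a non-right angle. Blocky 8×8 compression artifacts appear around shape edges and the flat background shows ringing — characteristic JPEG degradation.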